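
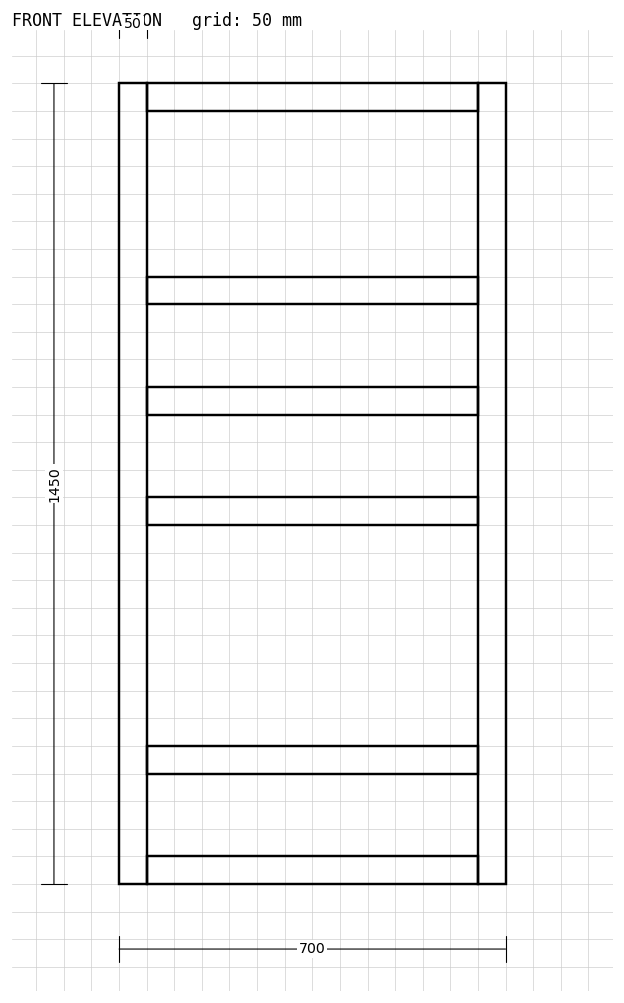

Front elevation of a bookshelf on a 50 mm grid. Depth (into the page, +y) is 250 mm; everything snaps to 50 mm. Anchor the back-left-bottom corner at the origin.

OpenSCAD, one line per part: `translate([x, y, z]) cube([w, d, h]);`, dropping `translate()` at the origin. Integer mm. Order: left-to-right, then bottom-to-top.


cube([50, 250, 1450]);
translate([50, 0, 0]) cube([600, 250, 50]);
translate([50, 0, 200]) cube([600, 250, 50]);
translate([50, 0, 650]) cube([600, 250, 50]);
translate([50, 0, 850]) cube([600, 250, 50]);
translate([50, 0, 1050]) cube([600, 250, 50]);
translate([50, 0, 1400]) cube([600, 250, 50]);
translate([650, 0, 0]) cube([50, 250, 1450]);


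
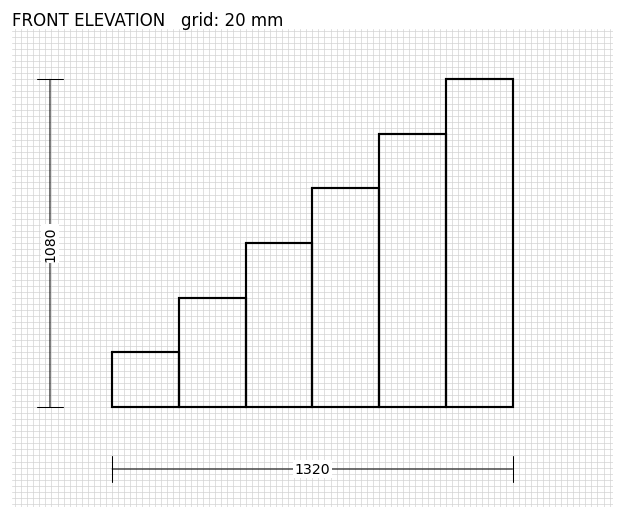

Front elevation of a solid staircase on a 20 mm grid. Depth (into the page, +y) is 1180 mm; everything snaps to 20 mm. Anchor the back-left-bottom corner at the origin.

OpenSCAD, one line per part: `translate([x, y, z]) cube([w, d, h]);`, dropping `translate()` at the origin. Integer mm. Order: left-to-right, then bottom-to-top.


cube([220, 1180, 180]);
translate([220, 0, 0]) cube([220, 1180, 360]);
translate([440, 0, 0]) cube([220, 1180, 540]);
translate([660, 0, 0]) cube([220, 1180, 720]);
translate([880, 0, 0]) cube([220, 1180, 900]);
translate([1100, 0, 0]) cube([220, 1180, 1080]);


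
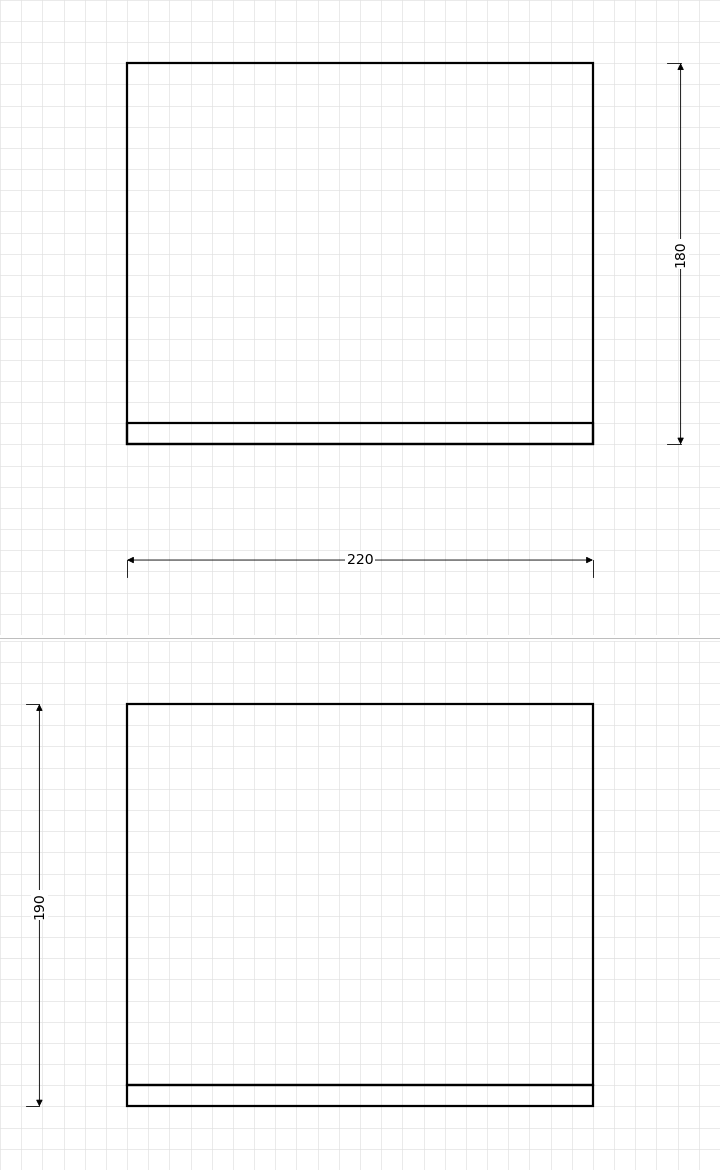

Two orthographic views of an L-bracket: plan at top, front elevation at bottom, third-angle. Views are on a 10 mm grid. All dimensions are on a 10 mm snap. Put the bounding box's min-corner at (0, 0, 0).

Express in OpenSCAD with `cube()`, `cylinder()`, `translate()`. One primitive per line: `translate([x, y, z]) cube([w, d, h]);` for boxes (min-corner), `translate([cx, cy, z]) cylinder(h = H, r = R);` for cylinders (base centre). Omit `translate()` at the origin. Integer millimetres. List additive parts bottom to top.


cube([220, 180, 10]);
translate([0, 0, 10]) cube([220, 10, 180]);


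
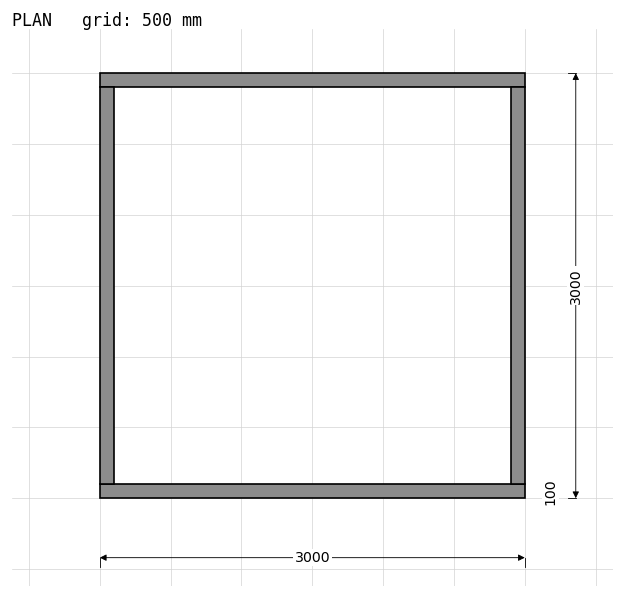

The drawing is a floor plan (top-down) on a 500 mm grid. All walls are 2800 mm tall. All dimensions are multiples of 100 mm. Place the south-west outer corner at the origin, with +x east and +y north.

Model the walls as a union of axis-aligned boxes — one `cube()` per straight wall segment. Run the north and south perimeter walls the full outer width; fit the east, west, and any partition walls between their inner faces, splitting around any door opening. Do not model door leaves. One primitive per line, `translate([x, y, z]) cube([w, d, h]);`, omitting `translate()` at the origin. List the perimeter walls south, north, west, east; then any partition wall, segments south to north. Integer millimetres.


cube([3000, 100, 2800]);
translate([0, 2900, 0]) cube([3000, 100, 2800]);
translate([0, 100, 0]) cube([100, 2800, 2800]);
translate([2900, 100, 0]) cube([100, 2800, 2800]);


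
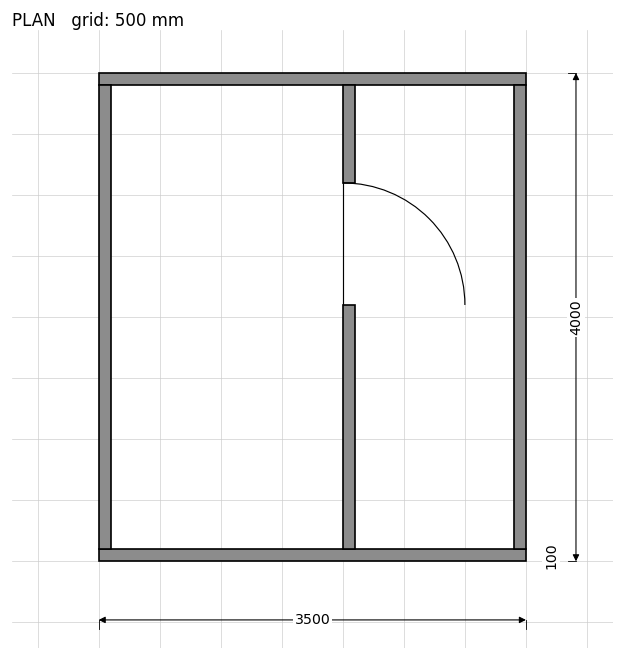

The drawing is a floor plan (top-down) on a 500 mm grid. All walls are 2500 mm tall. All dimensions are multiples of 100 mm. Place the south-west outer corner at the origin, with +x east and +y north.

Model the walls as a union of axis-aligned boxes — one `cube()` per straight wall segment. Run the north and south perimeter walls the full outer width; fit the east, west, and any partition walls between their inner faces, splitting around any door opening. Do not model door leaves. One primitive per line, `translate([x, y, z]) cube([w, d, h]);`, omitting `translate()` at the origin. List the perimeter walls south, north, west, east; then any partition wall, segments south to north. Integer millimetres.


cube([3500, 100, 2500]);
translate([0, 3900, 0]) cube([3500, 100, 2500]);
translate([0, 100, 0]) cube([100, 3800, 2500]);
translate([3400, 100, 0]) cube([100, 3800, 2500]);
translate([2000, 100, 0]) cube([100, 2000, 2500]);
translate([2000, 3100, 0]) cube([100, 800, 2500]);


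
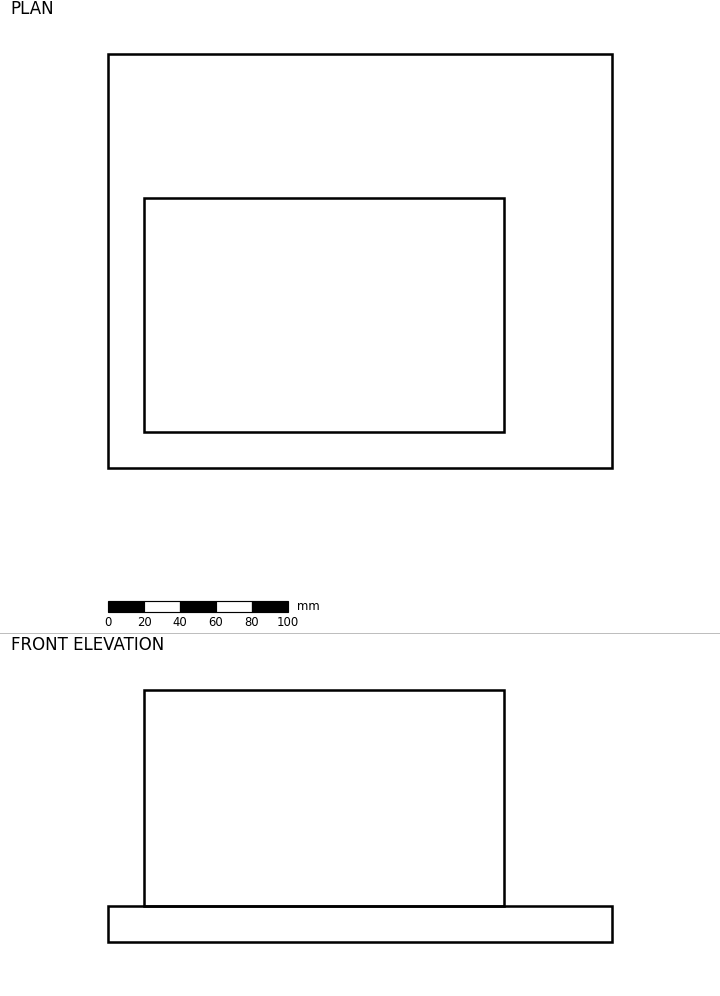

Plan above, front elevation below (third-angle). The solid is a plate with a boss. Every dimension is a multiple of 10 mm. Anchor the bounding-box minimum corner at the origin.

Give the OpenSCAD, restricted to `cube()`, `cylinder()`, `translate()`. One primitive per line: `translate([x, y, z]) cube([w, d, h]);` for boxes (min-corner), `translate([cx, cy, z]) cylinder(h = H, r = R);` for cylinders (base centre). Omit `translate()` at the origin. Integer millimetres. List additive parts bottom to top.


cube([280, 230, 20]);
translate([20, 20, 20]) cube([200, 130, 120]);


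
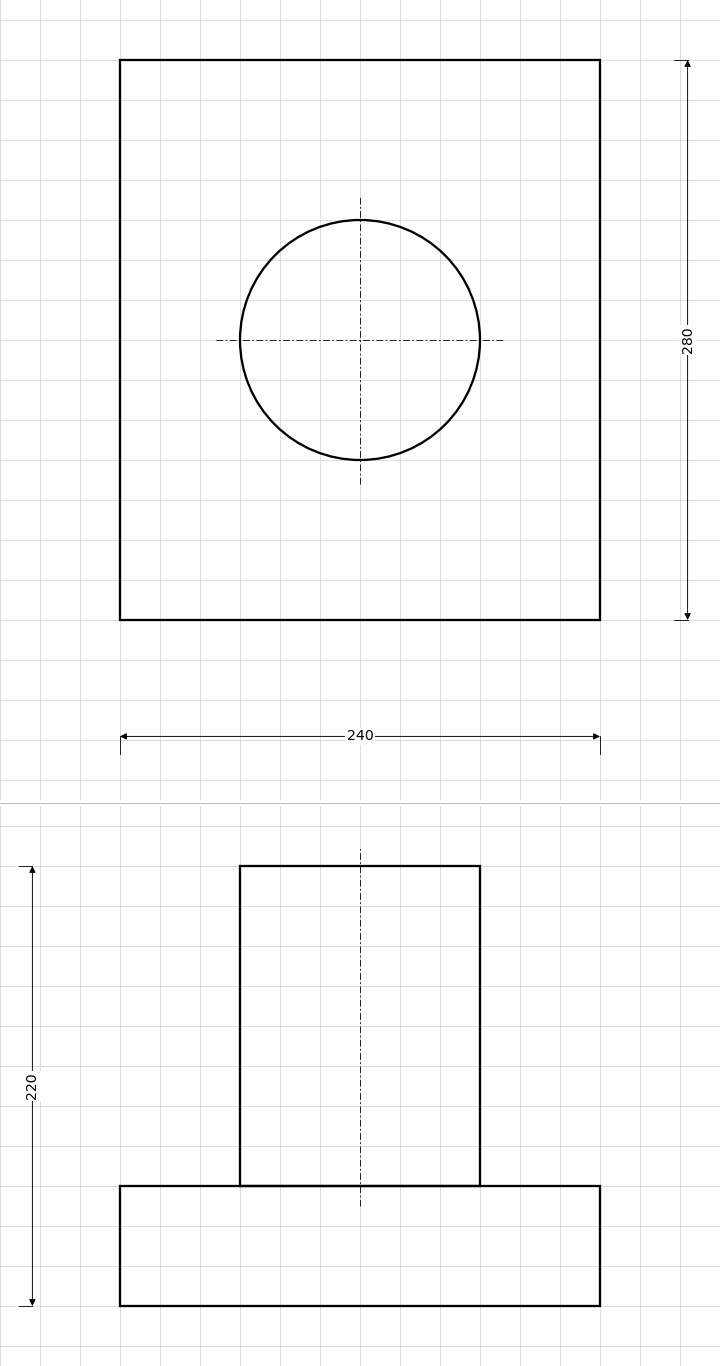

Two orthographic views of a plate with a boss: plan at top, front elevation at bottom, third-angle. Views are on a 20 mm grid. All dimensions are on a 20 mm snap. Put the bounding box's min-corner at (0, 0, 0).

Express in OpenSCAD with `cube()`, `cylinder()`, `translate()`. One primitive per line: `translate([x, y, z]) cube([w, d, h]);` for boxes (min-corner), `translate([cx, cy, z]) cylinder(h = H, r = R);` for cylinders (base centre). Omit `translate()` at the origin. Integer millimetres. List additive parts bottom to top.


cube([240, 280, 60]);
translate([120, 140, 60]) cylinder(h = 160, r = 60);


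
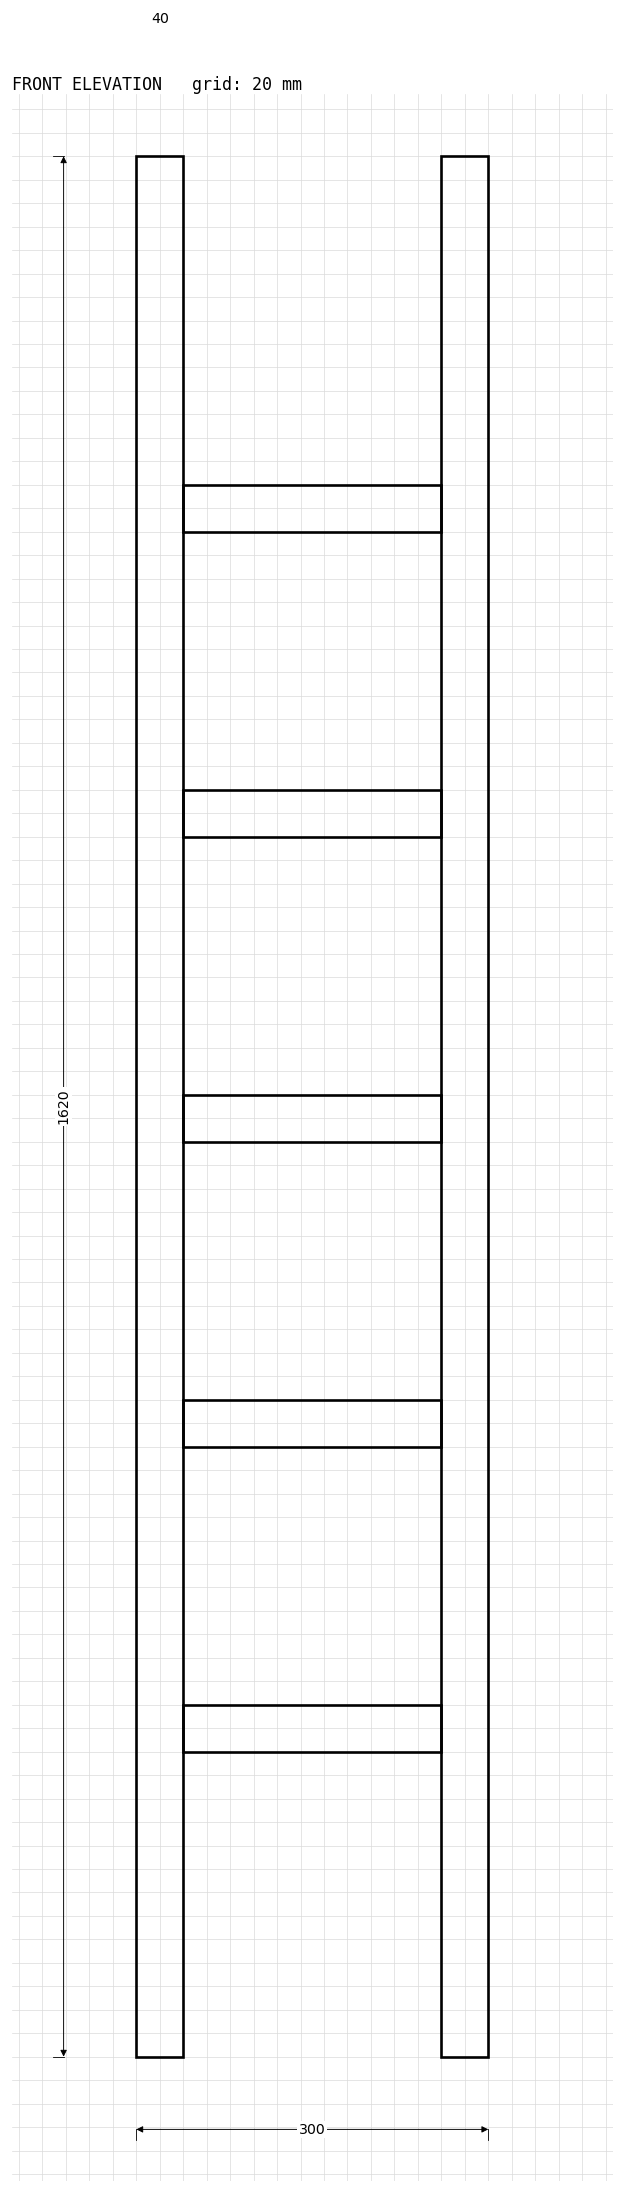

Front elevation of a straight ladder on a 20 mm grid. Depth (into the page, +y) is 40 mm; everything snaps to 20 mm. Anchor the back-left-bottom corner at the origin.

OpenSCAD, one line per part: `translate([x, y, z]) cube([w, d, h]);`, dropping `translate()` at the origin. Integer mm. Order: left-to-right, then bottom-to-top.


cube([40, 40, 1620]);
translate([40, 0, 260]) cube([220, 40, 40]);
translate([40, 0, 520]) cube([220, 40, 40]);
translate([40, 0, 780]) cube([220, 40, 40]);
translate([40, 0, 1040]) cube([220, 40, 40]);
translate([40, 0, 1300]) cube([220, 40, 40]);
translate([260, 0, 0]) cube([40, 40, 1620]);


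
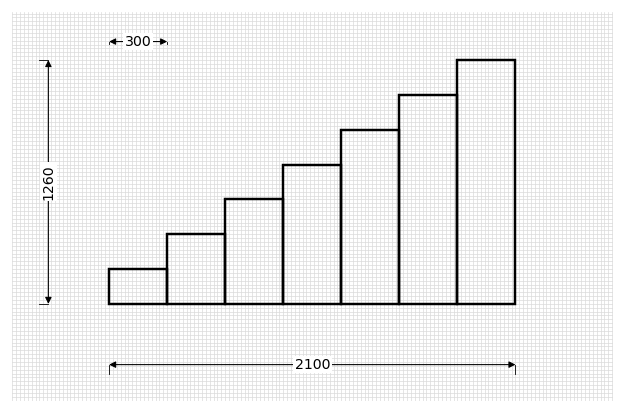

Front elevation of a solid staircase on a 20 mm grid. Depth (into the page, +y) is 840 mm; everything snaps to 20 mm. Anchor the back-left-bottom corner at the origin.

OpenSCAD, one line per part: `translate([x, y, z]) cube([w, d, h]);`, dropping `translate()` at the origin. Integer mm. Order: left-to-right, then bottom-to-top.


cube([300, 840, 180]);
translate([300, 0, 0]) cube([300, 840, 360]);
translate([600, 0, 0]) cube([300, 840, 540]);
translate([900, 0, 0]) cube([300, 840, 720]);
translate([1200, 0, 0]) cube([300, 840, 900]);
translate([1500, 0, 0]) cube([300, 840, 1080]);
translate([1800, 0, 0]) cube([300, 840, 1260]);


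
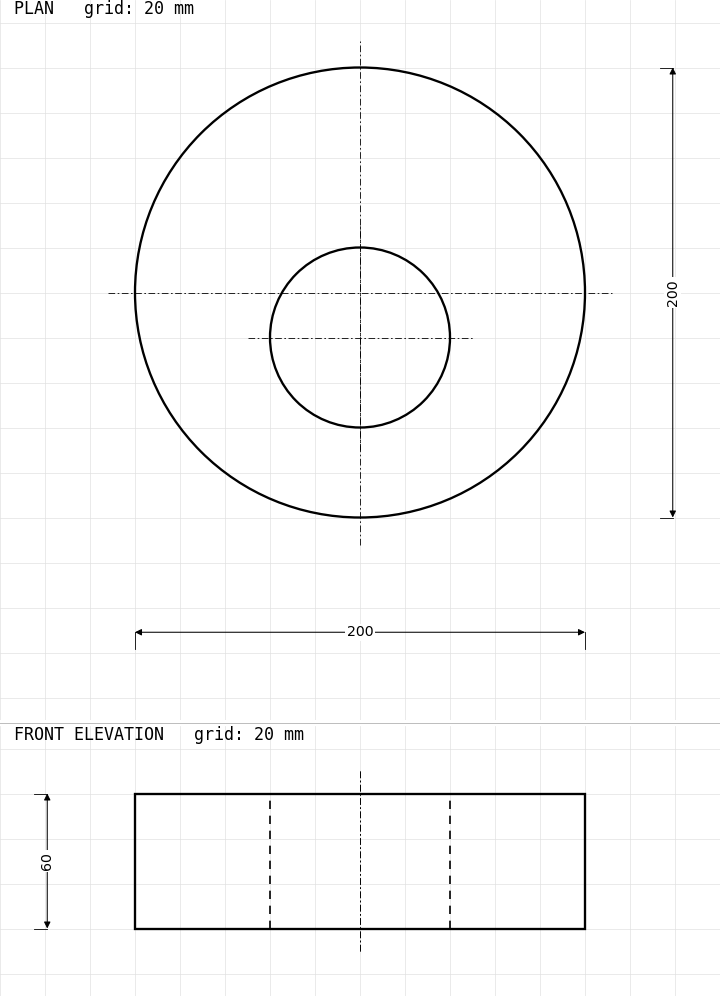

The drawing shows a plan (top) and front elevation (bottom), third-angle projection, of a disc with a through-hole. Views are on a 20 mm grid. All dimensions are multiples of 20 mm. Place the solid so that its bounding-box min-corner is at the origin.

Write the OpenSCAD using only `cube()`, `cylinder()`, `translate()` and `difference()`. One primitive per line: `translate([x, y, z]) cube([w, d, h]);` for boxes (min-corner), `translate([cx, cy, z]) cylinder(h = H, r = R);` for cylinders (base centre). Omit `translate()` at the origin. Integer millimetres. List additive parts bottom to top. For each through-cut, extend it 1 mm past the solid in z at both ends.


difference() {
  translate([100, 100, 0]) cylinder(h = 60, r = 100);
  translate([100, 80, -1]) cylinder(h = 62, r = 40);
}


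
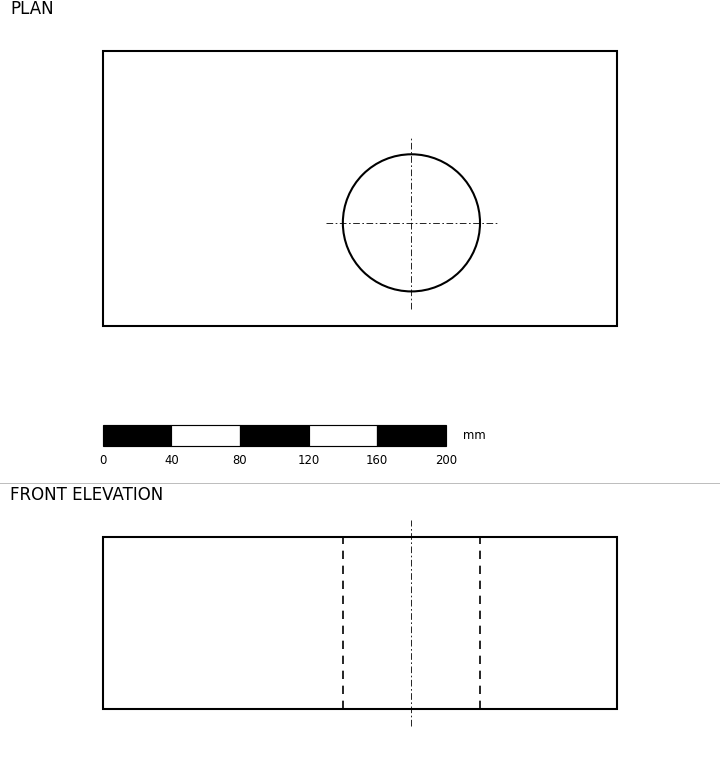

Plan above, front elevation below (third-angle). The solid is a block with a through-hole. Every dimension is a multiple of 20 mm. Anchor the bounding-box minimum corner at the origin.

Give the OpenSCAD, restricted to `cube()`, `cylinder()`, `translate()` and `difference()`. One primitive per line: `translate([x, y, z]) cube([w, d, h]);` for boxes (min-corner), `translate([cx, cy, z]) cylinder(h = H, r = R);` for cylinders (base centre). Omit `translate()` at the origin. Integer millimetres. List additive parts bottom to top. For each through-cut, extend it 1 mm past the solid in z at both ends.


difference() {
  cube([300, 160, 100]);
  translate([180, 60, -1]) cylinder(h = 102, r = 40);
}


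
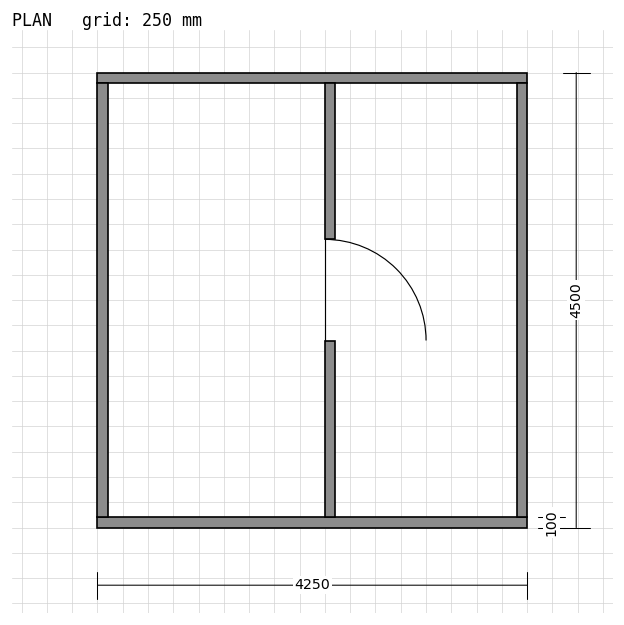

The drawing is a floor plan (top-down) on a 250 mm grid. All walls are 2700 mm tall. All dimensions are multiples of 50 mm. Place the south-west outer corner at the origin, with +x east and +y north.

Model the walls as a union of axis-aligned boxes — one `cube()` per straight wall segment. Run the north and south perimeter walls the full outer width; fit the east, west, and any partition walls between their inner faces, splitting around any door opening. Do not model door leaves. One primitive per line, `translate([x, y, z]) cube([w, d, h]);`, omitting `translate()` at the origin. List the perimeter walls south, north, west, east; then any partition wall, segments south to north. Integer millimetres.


cube([4250, 100, 2700]);
translate([0, 4400, 0]) cube([4250, 100, 2700]);
translate([0, 100, 0]) cube([100, 4300, 2700]);
translate([4150, 100, 0]) cube([100, 4300, 2700]);
translate([2250, 100, 0]) cube([100, 1750, 2700]);
translate([2250, 2850, 0]) cube([100, 1550, 2700]);


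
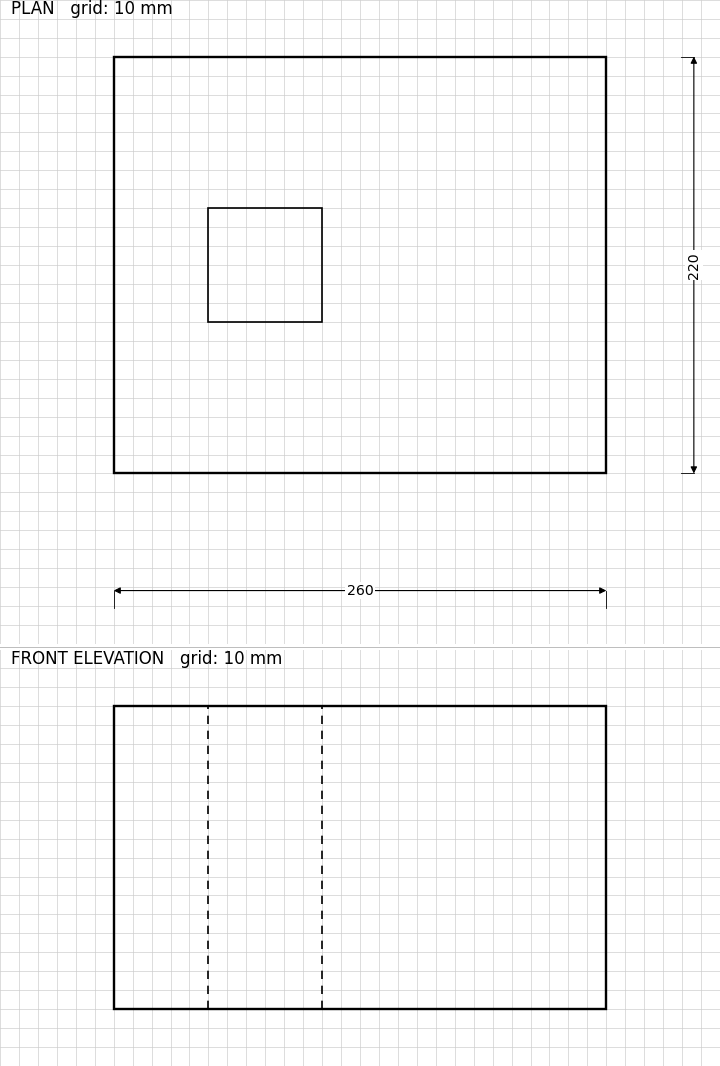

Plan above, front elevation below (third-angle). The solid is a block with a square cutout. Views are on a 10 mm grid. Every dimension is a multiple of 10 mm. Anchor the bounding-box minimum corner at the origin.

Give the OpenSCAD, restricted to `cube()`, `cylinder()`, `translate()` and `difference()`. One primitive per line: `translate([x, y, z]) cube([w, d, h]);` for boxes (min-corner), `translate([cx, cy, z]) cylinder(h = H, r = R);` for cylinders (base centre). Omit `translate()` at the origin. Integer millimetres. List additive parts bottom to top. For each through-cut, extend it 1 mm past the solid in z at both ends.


difference() {
  cube([260, 220, 160]);
  translate([50, 80, -1]) cube([60, 60, 162]);
}


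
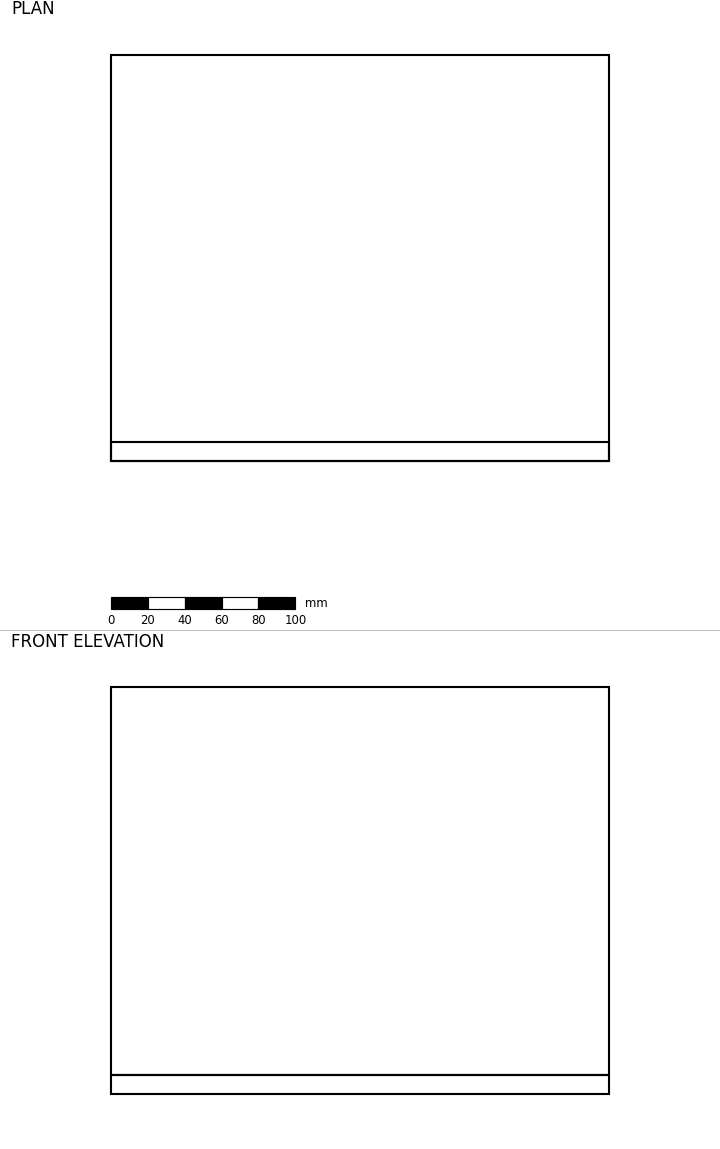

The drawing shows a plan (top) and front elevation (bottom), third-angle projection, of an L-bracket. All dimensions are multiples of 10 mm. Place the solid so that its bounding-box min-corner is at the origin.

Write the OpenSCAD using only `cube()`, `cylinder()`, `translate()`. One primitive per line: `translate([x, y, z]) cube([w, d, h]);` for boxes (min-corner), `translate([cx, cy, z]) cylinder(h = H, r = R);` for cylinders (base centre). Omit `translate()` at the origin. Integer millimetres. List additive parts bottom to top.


cube([270, 220, 10]);
translate([0, 0, 10]) cube([270, 10, 210]);


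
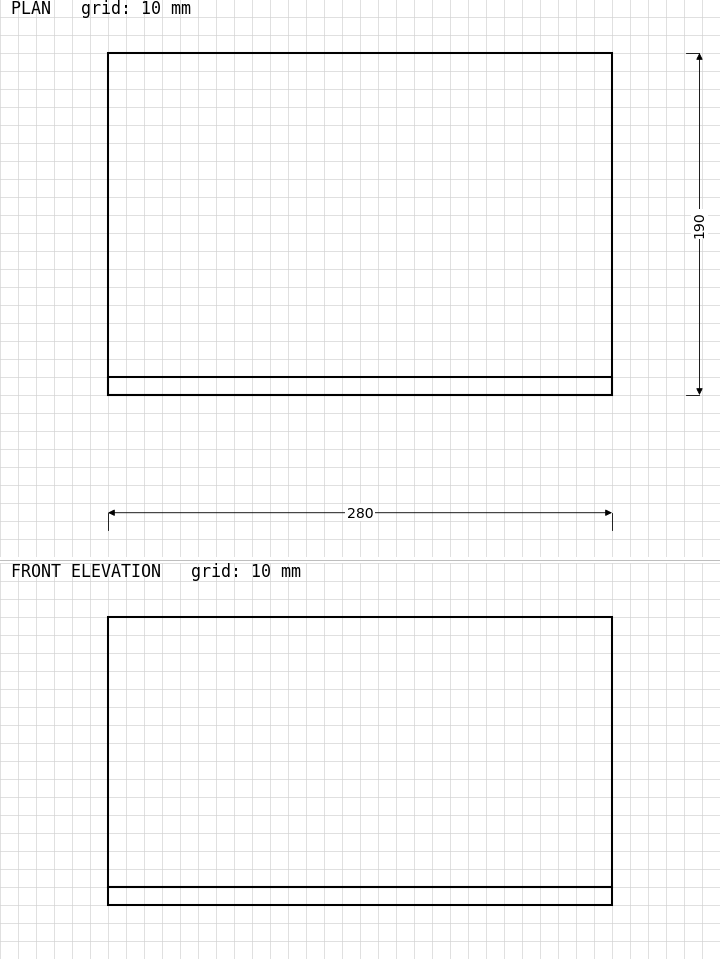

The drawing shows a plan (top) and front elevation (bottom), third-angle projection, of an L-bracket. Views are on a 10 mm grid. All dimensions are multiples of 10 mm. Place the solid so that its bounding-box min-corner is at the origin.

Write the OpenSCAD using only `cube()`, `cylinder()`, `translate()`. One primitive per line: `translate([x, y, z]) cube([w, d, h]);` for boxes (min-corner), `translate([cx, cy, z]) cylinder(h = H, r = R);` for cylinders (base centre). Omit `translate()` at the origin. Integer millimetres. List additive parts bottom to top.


cube([280, 190, 10]);
translate([0, 0, 10]) cube([280, 10, 150]);


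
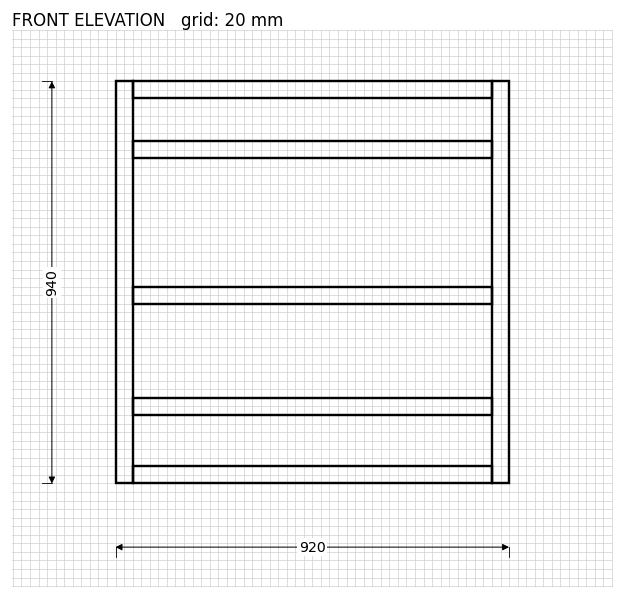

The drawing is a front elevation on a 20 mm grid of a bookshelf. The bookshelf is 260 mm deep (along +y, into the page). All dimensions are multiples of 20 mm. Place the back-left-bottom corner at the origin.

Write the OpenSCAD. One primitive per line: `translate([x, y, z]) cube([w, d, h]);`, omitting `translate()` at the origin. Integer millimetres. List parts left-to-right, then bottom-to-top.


cube([40, 260, 940]);
translate([40, 0, 0]) cube([840, 260, 40]);
translate([40, 0, 160]) cube([840, 260, 40]);
translate([40, 0, 420]) cube([840, 260, 40]);
translate([40, 0, 760]) cube([840, 260, 40]);
translate([40, 0, 900]) cube([840, 260, 40]);
translate([880, 0, 0]) cube([40, 260, 940]);


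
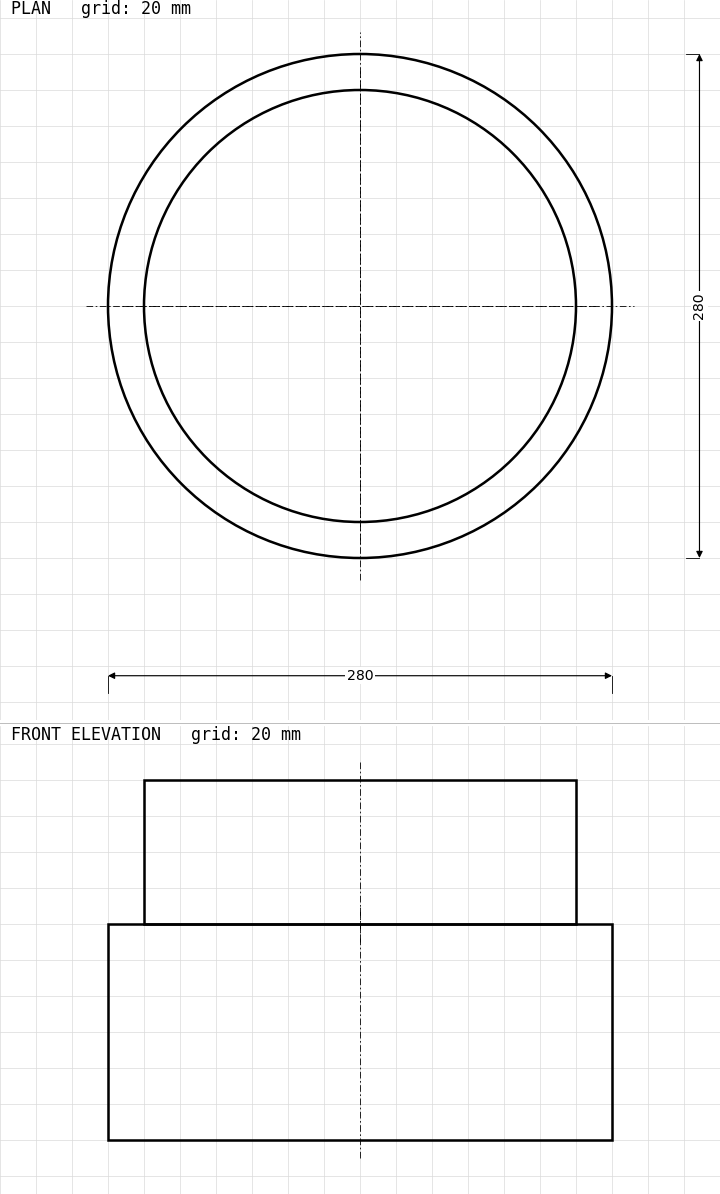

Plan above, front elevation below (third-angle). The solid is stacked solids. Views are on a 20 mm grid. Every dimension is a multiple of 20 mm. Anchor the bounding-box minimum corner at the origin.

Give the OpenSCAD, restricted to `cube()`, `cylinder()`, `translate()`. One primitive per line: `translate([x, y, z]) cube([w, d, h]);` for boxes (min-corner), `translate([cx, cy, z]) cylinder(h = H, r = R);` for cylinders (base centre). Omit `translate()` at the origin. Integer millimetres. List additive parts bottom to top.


translate([140, 140, 0]) cylinder(h = 120, r = 140);
translate([140, 140, 120]) cylinder(h = 80, r = 120);


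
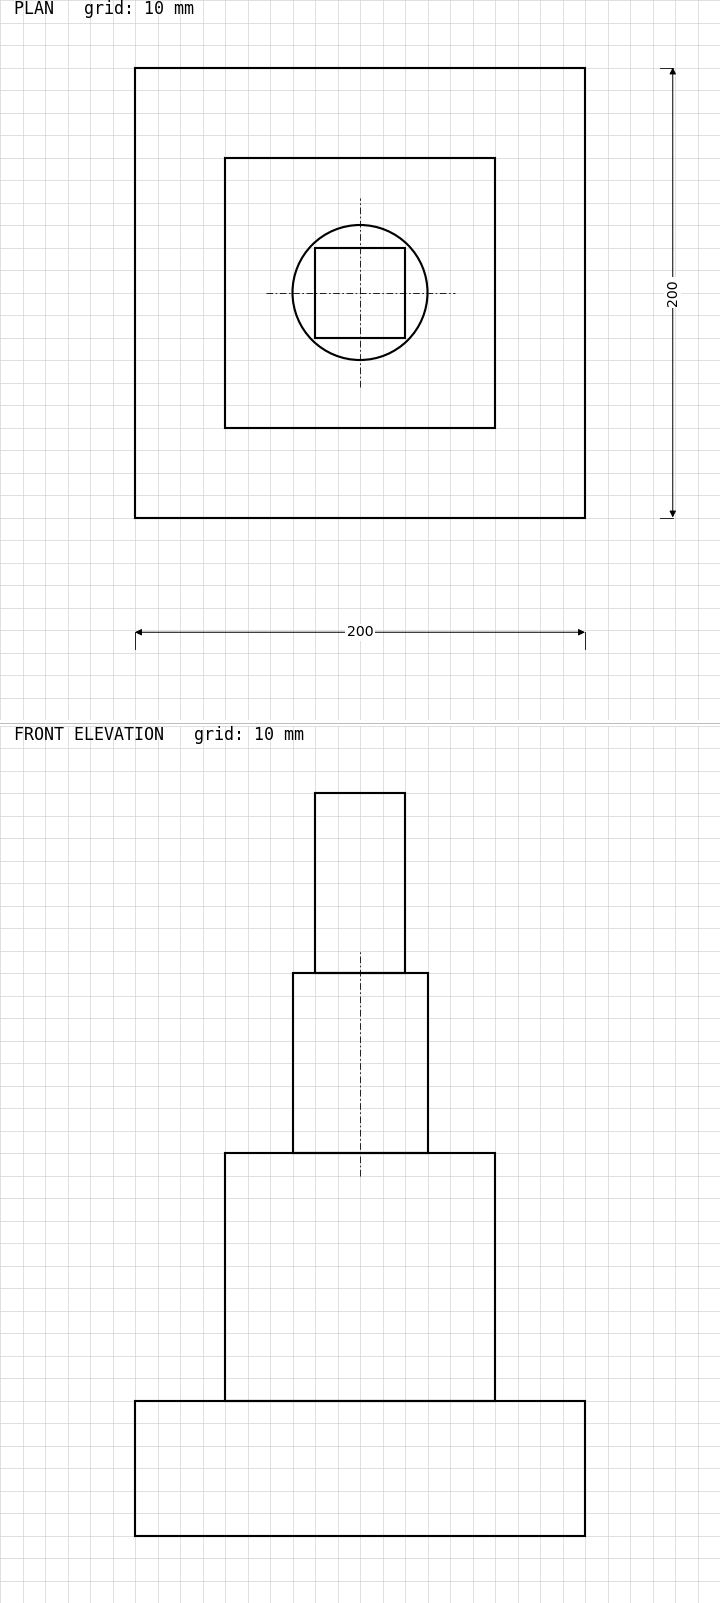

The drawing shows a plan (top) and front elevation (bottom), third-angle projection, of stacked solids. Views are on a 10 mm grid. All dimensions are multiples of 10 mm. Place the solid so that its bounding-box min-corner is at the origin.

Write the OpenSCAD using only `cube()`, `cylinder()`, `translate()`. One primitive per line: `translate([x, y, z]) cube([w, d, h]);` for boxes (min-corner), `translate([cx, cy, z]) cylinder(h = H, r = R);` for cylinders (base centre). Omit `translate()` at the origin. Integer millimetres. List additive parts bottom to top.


cube([200, 200, 60]);
translate([40, 40, 60]) cube([120, 120, 110]);
translate([100, 100, 170]) cylinder(h = 80, r = 30);
translate([80, 80, 250]) cube([40, 40, 80]);


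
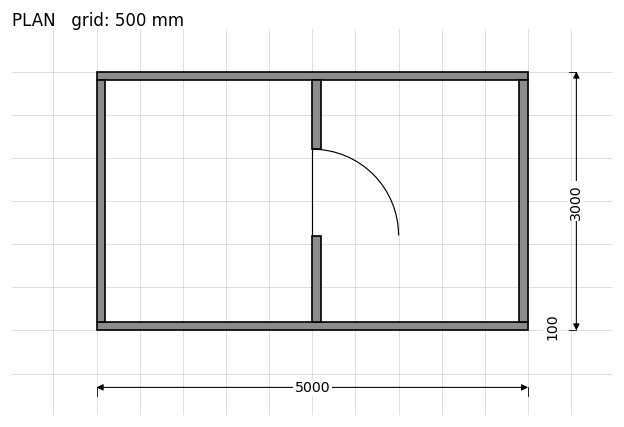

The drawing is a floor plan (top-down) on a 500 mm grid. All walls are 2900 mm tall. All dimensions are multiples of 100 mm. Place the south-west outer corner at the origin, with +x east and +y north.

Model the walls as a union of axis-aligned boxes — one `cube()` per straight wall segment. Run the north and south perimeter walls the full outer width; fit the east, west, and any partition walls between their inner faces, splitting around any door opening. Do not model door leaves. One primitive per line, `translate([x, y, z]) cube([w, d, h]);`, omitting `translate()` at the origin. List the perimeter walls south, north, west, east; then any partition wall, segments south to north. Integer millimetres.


cube([5000, 100, 2900]);
translate([0, 2900, 0]) cube([5000, 100, 2900]);
translate([0, 100, 0]) cube([100, 2800, 2900]);
translate([4900, 100, 0]) cube([100, 2800, 2900]);
translate([2500, 100, 0]) cube([100, 1000, 2900]);
translate([2500, 2100, 0]) cube([100, 800, 2900]);


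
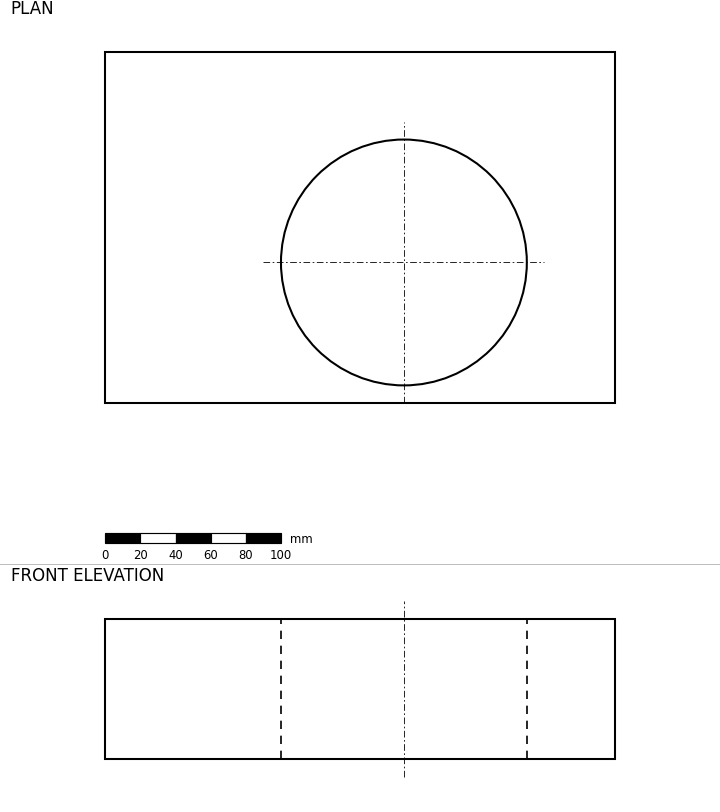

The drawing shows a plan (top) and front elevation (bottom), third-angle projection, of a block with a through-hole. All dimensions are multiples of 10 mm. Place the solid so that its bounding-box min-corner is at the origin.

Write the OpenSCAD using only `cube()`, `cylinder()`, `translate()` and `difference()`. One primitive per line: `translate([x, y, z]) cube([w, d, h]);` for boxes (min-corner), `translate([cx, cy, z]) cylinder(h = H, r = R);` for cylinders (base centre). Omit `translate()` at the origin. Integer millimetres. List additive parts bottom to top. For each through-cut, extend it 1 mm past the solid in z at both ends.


difference() {
  cube([290, 200, 80]);
  translate([170, 80, -1]) cylinder(h = 82, r = 70);
}


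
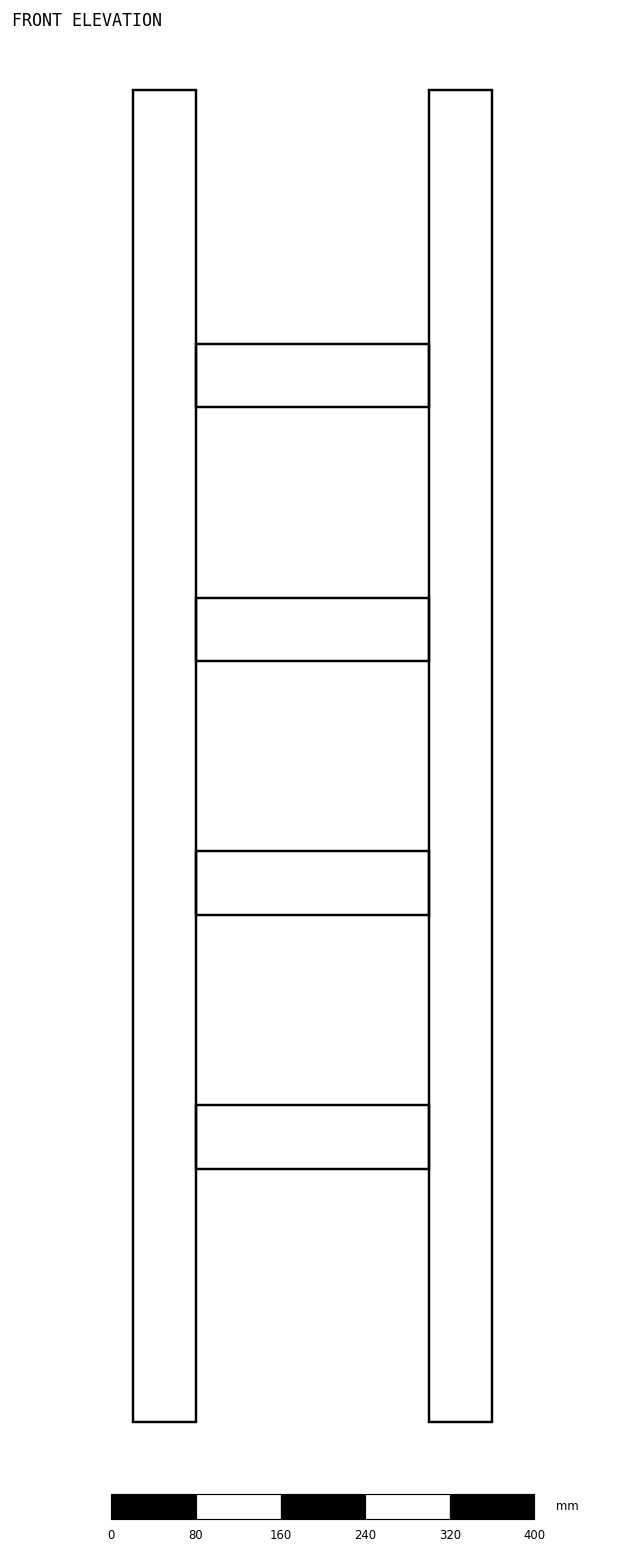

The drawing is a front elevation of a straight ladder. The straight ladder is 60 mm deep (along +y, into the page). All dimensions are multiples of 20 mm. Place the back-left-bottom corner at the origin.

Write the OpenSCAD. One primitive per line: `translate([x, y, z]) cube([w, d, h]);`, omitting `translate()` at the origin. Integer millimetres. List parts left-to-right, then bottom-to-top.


cube([60, 60, 1260]);
translate([60, 0, 240]) cube([220, 60, 60]);
translate([60, 0, 480]) cube([220, 60, 60]);
translate([60, 0, 720]) cube([220, 60, 60]);
translate([60, 0, 960]) cube([220, 60, 60]);
translate([280, 0, 0]) cube([60, 60, 1260]);


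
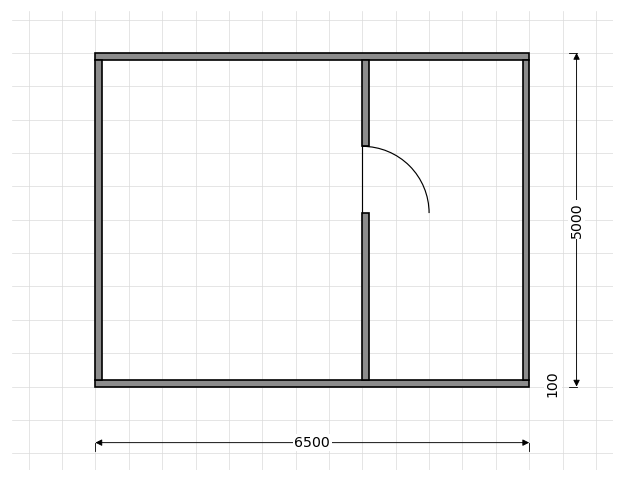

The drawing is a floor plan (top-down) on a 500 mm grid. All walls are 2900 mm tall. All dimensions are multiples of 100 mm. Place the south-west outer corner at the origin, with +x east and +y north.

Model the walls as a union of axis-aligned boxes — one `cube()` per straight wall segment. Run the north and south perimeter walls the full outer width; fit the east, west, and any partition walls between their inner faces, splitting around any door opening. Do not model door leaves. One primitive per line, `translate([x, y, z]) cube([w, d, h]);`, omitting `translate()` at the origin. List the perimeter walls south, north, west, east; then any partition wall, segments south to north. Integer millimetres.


cube([6500, 100, 2900]);
translate([0, 4900, 0]) cube([6500, 100, 2900]);
translate([0, 100, 0]) cube([100, 4800, 2900]);
translate([6400, 100, 0]) cube([100, 4800, 2900]);
translate([4000, 100, 0]) cube([100, 2500, 2900]);
translate([4000, 3600, 0]) cube([100, 1300, 2900]);


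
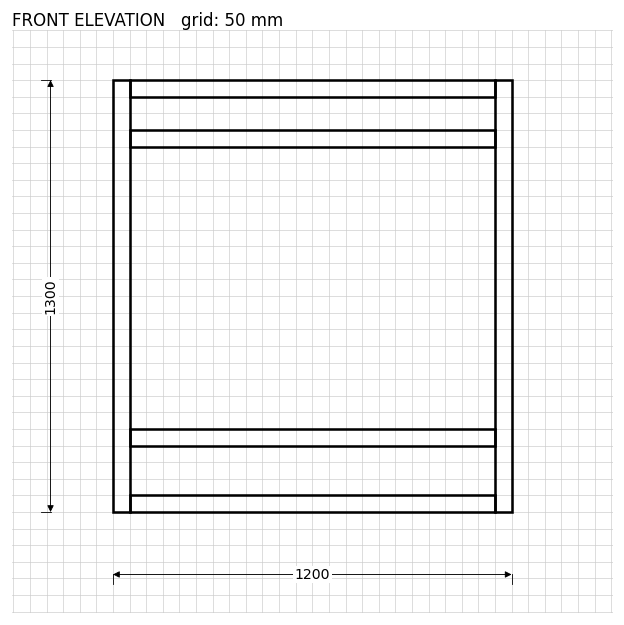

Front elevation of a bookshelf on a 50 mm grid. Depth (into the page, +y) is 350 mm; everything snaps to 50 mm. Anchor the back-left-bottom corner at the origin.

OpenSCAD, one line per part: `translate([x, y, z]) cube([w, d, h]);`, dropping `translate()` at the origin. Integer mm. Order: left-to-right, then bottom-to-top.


cube([50, 350, 1300]);
translate([50, 0, 0]) cube([1100, 350, 50]);
translate([50, 0, 200]) cube([1100, 350, 50]);
translate([50, 0, 1100]) cube([1100, 350, 50]);
translate([50, 0, 1250]) cube([1100, 350, 50]);
translate([1150, 0, 0]) cube([50, 350, 1300]);


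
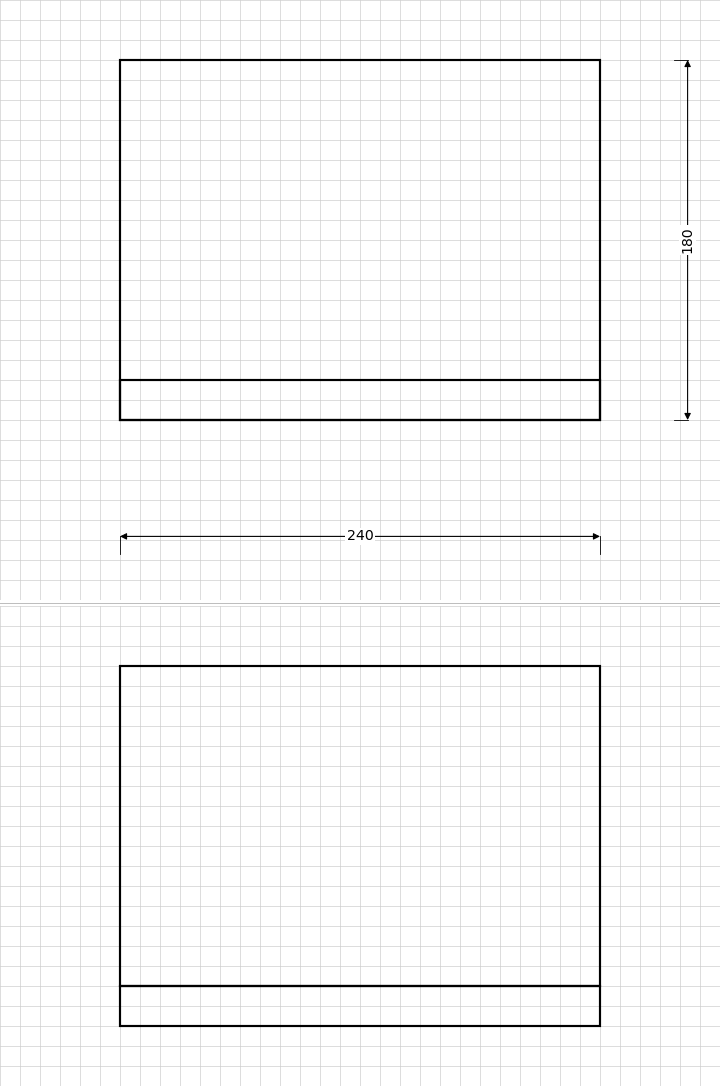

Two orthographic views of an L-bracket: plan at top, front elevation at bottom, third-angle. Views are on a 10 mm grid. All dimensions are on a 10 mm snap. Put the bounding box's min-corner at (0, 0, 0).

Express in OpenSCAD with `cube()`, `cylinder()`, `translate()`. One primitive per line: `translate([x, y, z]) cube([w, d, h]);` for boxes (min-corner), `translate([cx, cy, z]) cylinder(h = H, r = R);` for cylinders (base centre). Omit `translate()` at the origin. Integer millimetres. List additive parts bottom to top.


cube([240, 180, 20]);
translate([0, 0, 20]) cube([240, 20, 160]);


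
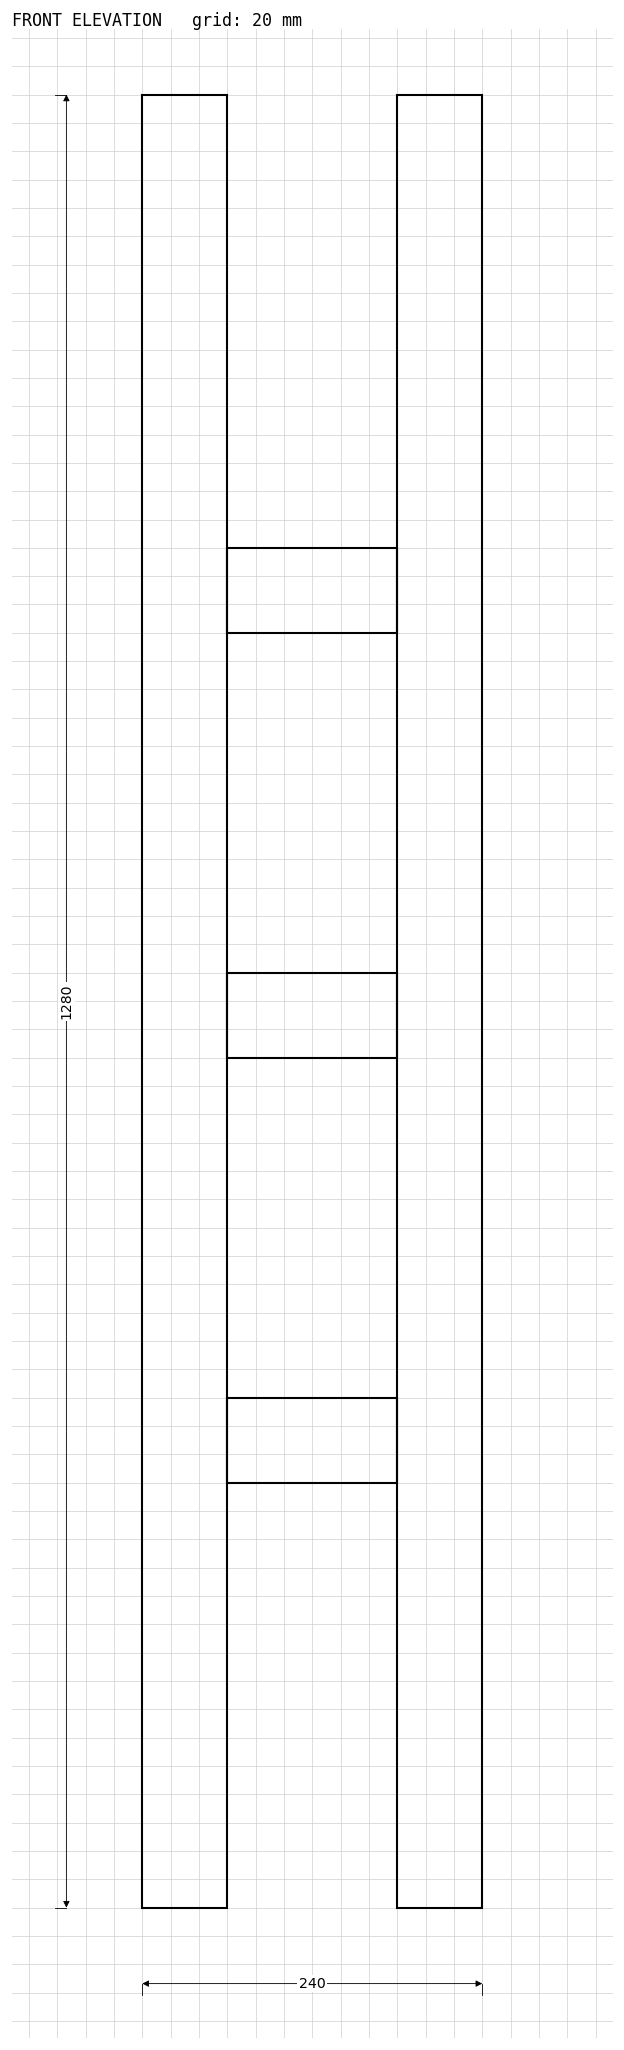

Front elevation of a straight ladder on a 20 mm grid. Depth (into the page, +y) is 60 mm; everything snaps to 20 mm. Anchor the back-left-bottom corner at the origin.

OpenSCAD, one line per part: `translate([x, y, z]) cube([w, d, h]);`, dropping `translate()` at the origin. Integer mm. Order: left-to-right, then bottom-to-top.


cube([60, 60, 1280]);
translate([60, 0, 300]) cube([120, 60, 60]);
translate([60, 0, 600]) cube([120, 60, 60]);
translate([60, 0, 900]) cube([120, 60, 60]);
translate([180, 0, 0]) cube([60, 60, 1280]);


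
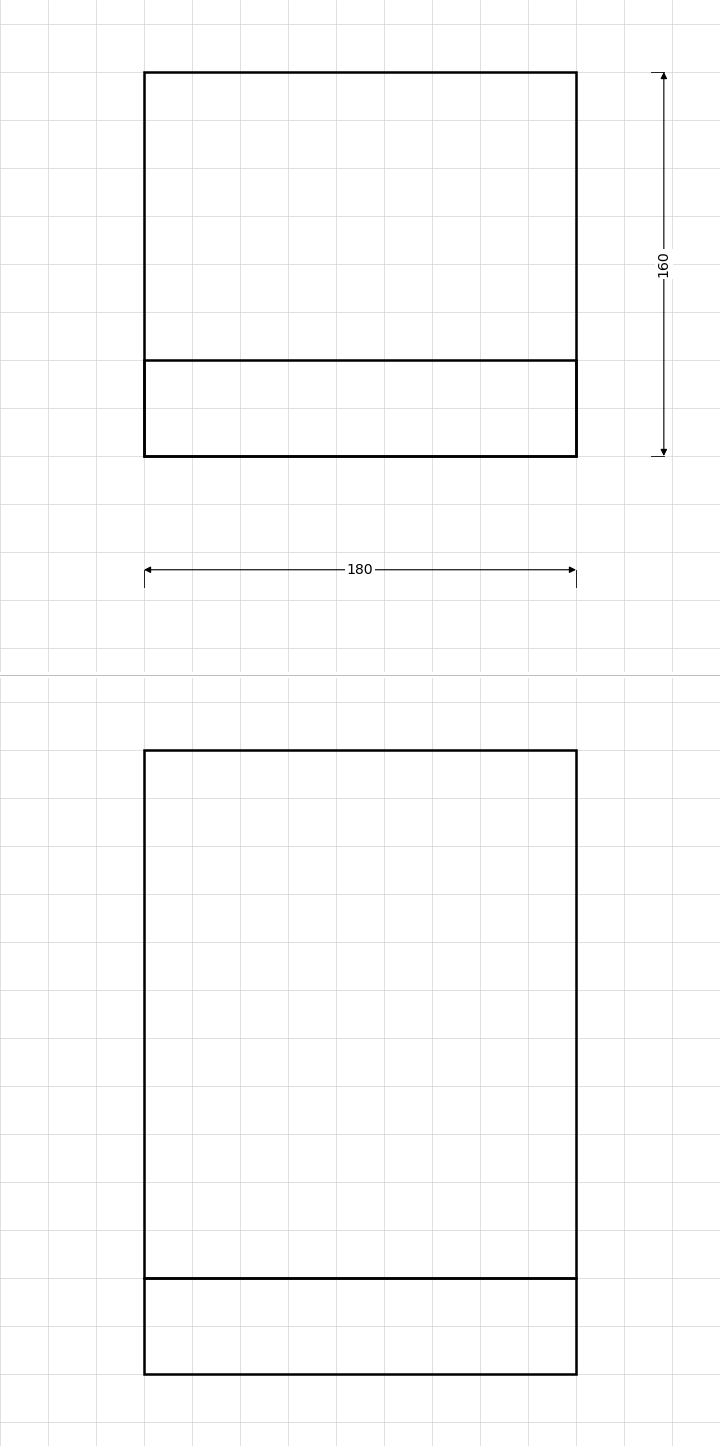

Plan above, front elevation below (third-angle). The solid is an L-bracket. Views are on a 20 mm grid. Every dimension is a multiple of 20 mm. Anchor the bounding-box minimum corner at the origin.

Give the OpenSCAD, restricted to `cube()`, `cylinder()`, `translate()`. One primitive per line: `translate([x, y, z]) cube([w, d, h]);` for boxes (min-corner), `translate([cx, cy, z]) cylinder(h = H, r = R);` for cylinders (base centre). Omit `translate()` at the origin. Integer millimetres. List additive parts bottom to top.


cube([180, 160, 40]);
translate([0, 0, 40]) cube([180, 40, 220]);


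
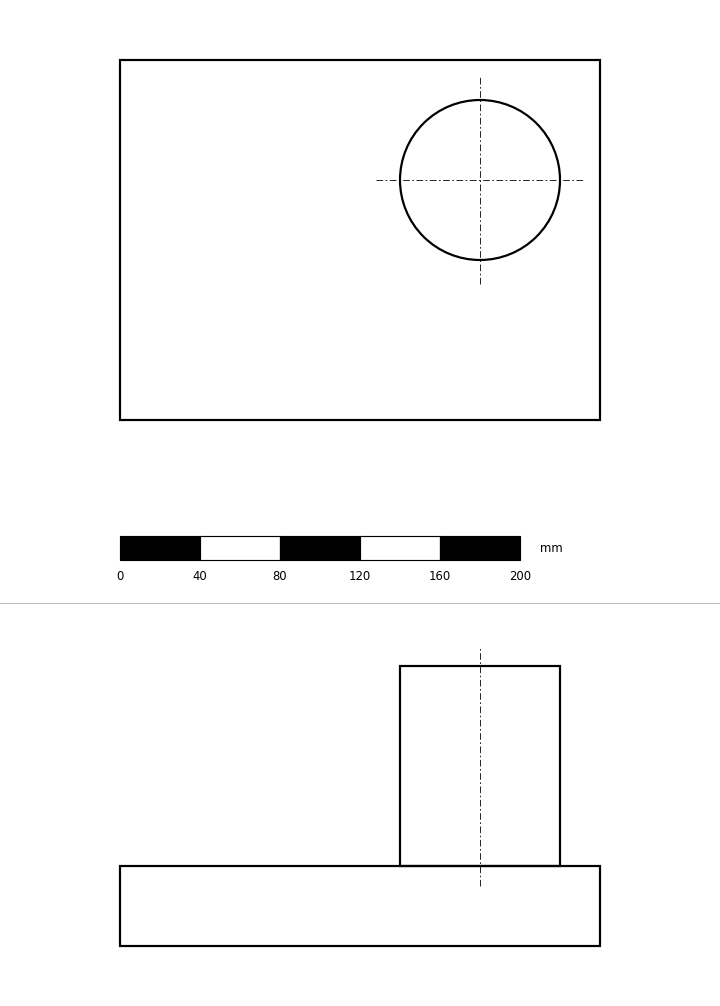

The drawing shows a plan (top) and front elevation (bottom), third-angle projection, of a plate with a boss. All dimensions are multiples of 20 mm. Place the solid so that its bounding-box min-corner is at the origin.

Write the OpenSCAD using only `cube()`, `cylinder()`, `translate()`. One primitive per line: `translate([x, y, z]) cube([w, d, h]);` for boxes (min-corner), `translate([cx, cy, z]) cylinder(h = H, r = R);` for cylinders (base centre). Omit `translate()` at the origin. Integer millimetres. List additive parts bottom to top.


cube([240, 180, 40]);
translate([180, 120, 40]) cylinder(h = 100, r = 40);


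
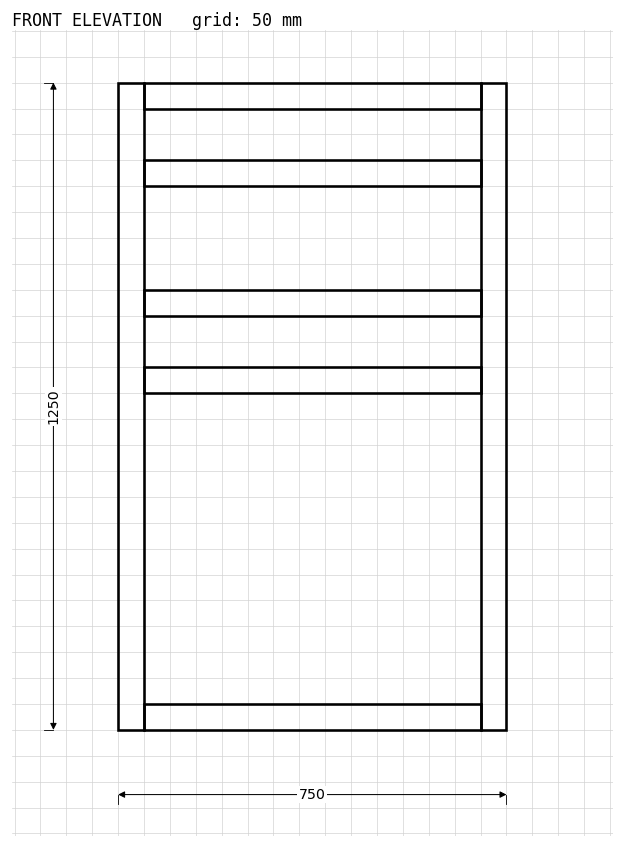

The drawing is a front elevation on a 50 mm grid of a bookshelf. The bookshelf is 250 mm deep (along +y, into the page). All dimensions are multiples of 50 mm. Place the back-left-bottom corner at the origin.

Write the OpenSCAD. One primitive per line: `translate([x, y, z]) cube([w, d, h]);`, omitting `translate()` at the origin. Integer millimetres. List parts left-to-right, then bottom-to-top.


cube([50, 250, 1250]);
translate([50, 0, 0]) cube([650, 250, 50]);
translate([50, 0, 650]) cube([650, 250, 50]);
translate([50, 0, 800]) cube([650, 250, 50]);
translate([50, 0, 1050]) cube([650, 250, 50]);
translate([50, 0, 1200]) cube([650, 250, 50]);
translate([700, 0, 0]) cube([50, 250, 1250]);


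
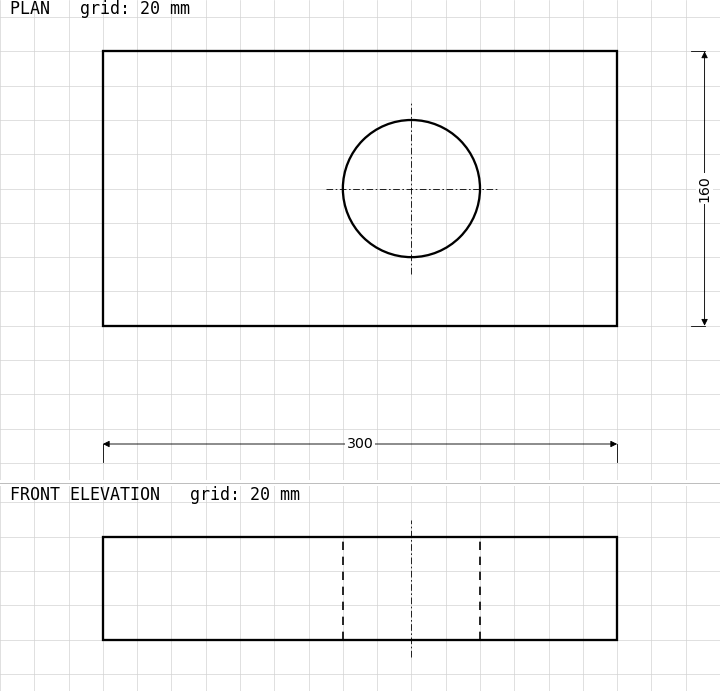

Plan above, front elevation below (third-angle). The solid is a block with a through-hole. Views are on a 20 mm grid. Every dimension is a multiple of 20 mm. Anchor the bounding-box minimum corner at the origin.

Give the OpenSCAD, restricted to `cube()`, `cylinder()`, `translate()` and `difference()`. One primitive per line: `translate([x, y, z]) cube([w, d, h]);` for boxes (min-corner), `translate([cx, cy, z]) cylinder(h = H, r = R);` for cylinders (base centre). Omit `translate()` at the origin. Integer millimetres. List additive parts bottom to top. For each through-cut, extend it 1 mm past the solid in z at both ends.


difference() {
  cube([300, 160, 60]);
  translate([180, 80, -1]) cylinder(h = 62, r = 40);
}


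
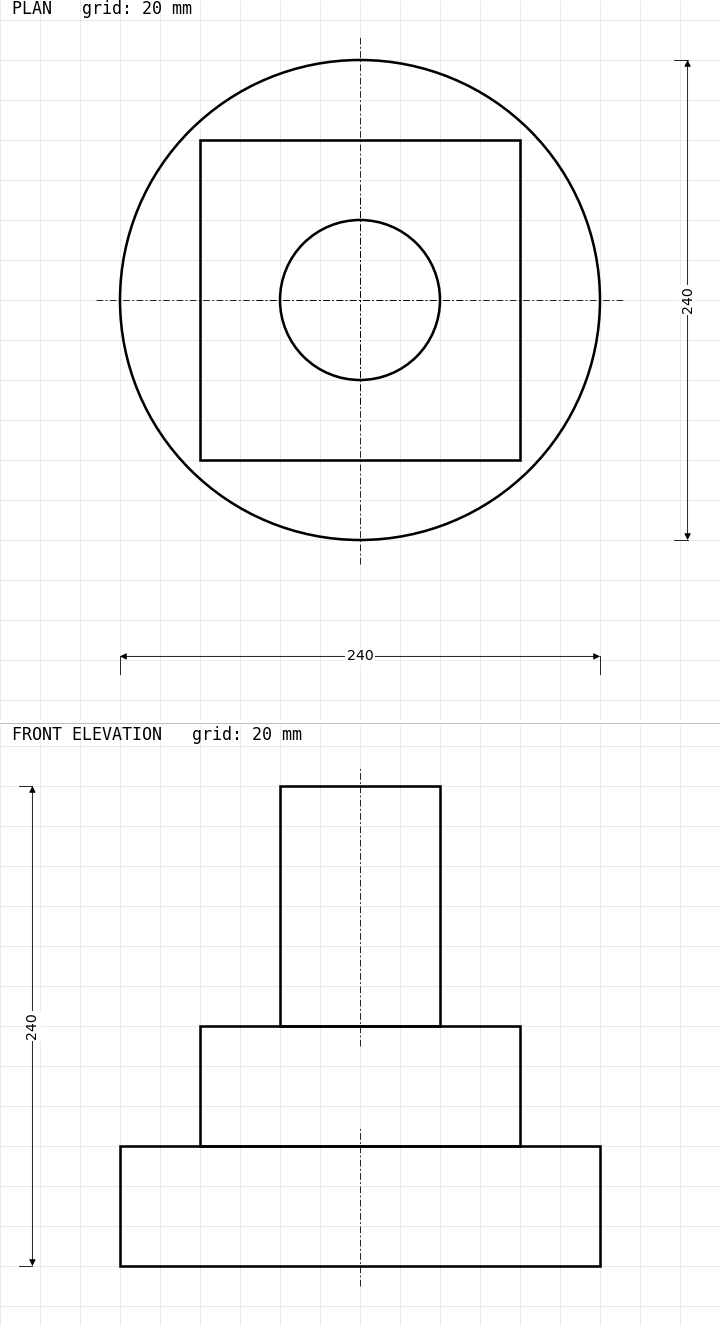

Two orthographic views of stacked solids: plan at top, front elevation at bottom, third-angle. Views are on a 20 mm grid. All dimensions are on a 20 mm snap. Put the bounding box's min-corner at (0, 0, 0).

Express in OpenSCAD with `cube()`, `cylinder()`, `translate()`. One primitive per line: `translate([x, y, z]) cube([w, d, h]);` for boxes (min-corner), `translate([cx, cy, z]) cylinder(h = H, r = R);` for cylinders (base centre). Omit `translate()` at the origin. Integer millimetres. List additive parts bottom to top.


translate([120, 120, 0]) cylinder(h = 60, r = 120);
translate([40, 40, 60]) cube([160, 160, 60]);
translate([120, 120, 120]) cylinder(h = 120, r = 40);


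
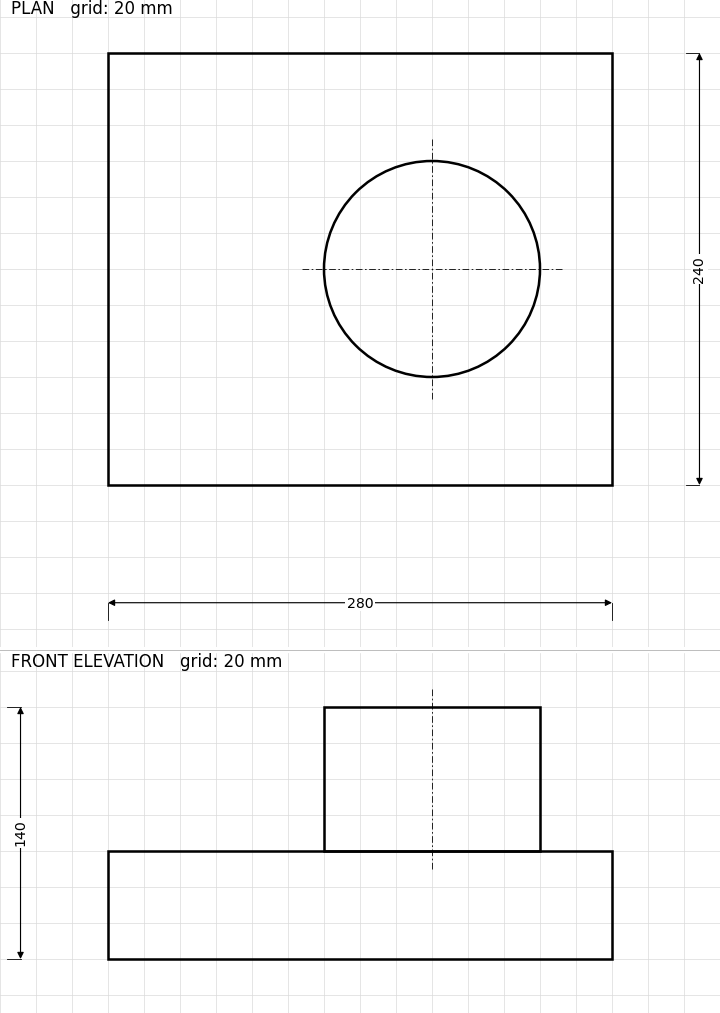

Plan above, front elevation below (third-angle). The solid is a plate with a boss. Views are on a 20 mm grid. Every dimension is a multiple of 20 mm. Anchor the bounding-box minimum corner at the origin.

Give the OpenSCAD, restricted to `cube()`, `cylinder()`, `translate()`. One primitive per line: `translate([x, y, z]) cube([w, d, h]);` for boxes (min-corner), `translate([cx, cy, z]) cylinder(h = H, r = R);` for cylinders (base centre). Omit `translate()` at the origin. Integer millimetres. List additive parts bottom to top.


cube([280, 240, 60]);
translate([180, 120, 60]) cylinder(h = 80, r = 60);


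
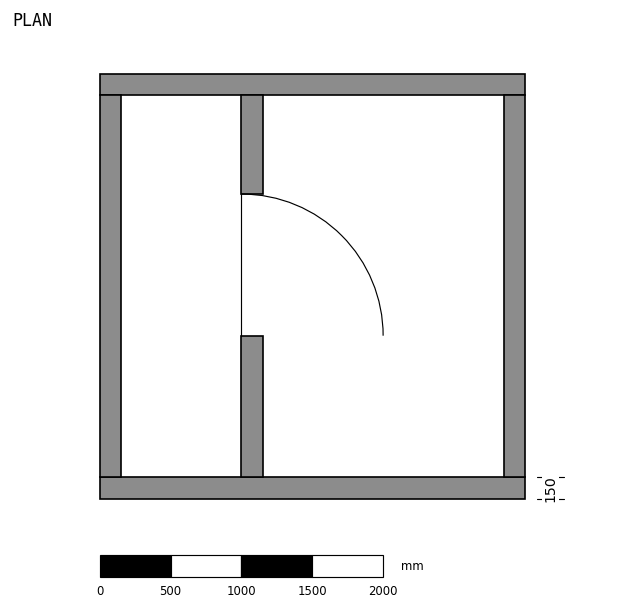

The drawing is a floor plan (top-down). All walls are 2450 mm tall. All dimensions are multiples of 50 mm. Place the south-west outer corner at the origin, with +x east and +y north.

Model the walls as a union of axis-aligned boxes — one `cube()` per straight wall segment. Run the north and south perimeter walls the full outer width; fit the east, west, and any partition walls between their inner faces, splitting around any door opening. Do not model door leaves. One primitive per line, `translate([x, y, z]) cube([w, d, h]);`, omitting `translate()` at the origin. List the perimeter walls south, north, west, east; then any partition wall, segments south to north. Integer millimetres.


cube([3000, 150, 2450]);
translate([0, 2850, 0]) cube([3000, 150, 2450]);
translate([0, 150, 0]) cube([150, 2700, 2450]);
translate([2850, 150, 0]) cube([150, 2700, 2450]);
translate([1000, 150, 0]) cube([150, 1000, 2450]);
translate([1000, 2150, 0]) cube([150, 700, 2450]);


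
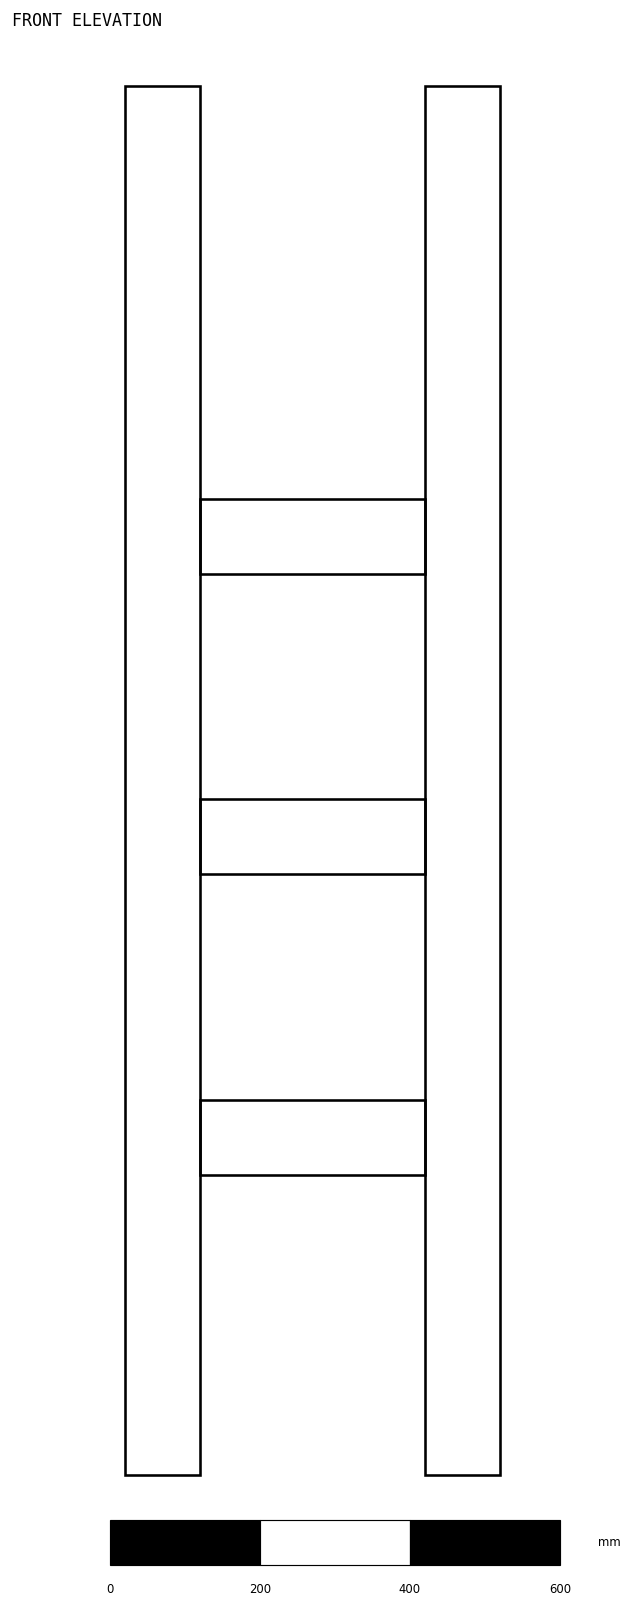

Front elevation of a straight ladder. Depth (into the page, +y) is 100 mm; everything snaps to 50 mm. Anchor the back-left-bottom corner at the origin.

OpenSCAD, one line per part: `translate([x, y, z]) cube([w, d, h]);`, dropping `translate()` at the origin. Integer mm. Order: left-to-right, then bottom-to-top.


cube([100, 100, 1850]);
translate([100, 0, 400]) cube([300, 100, 100]);
translate([100, 0, 800]) cube([300, 100, 100]);
translate([100, 0, 1200]) cube([300, 100, 100]);
translate([400, 0, 0]) cube([100, 100, 1850]);
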